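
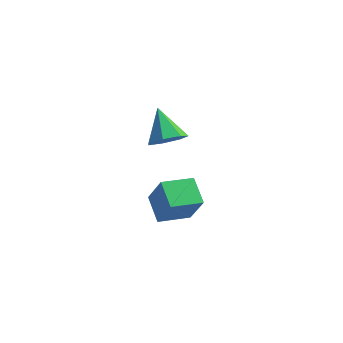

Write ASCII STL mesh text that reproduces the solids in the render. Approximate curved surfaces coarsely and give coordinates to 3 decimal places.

solid 
facet normal 0.425 -0.636 -0.644
outer loop
vertex 2.75 1.774 1.115
vertex 1.999 2.018 0.379
vertex 2.957 2.489 0.546
endloop
endfacet
facet normal 0.607 0.380 0.698
outer loop
vertex 2.75 1.774 1.115
vertex 2.957 2.489 0.546
vertex 1.141 3.302 1.681
endloop
endfacet
facet normal 0.425 -0.635 -0.645
outer loop
vertex 2.957 2.489 0.546
vertex 1.999 2.018 0.379
vertex 2.442 2.85 -0.149
endloop
endfacet
facet normal 0.464 0.879 0.113
outer loop
vertex 2.957 2.489 0.546
vertex 2.442 2.85 -0.149
vertex 1.141 3.302 1.681
endloop
endfacet
facet normal 0.425 -0.635 -0.645
outer loop
vertex 2.442 2.85 -0.149
vertex 1.999 2.018 0.379
vertex 1.594 2.585 -0.447
endloop
endfacet
facet normal -0.167 0.923 -0.347
outer loop
vertex 2.442 2.85 -0.149
vertex 1.594 2.585 -0.447
vertex 1.141 3.302 1.681
endloop
endfacet
facet normal 0.425 -0.635 -0.645
outer loop
vertex 1.594 2.585 -0.447
vertex 1.999 2.018 0.379
vertex 1.051 1.893 -0.123
endloop
endfacet
facet normal -0.811 0.480 -0.334
outer loop
vertex 1.594 2.585 -0.447
vertex 1.051 1.893 -0.123
vertex 1.141 3.302 1.681
endloop
endfacet
facet normal 0.425 -0.636 -0.644
outer loop
vertex 1.051 1.893 -0.123
vertex 1.999 2.018 0.379
vertex 1.222 1.296 0.579
endloop
endfacet
facet normal -0.983 -0.117 0.140
outer loop
vertex 1.051 1.893 -0.123
vertex 1.222 1.296 0.579
vertex 1.141 3.302 1.681
endloop
endfacet
facet normal 0.424 -0.635 -0.645
outer loop
vertex 1.222 1.296 0.579
vertex 1.999 2.018 0.379
vertex 1.978 1.242 1.129
endloop
endfacet
facet normal -0.554 -0.418 0.720
outer loop
vertex 1.222 1.296 0.579
vertex 1.978 1.242 1.129
vertex 1.141 3.302 1.681
endloop
endfacet
facet normal 0.426 -0.635 -0.645
outer loop
vertex 1.978 1.242 1.129
vertex 1.999 2.018 0.379
vertex 2.75 1.774 1.115
endloop
endfacet
facet normal 0.153 -0.197 0.968
outer loop
vertex 1.978 1.242 1.129
vertex 2.75 1.774 1.115
vertex 1.141 3.302 1.681
endloop
endfacet
facet normal -0.770 -0.610 0.185
outer loop
vertex 4.0 -4.791 1.844
vertex 3.222 -3.624 2.456
vertex 3.261 -4.38 0.12
endloop
endfacet
facet normal 0.509 -0.763 -0.400
outer loop
vertex 4.578 -3.336 -0.196
vertex 4.0 -4.791 1.844
vertex 3.261 -4.38 0.12
endloop
endfacet
facet normal -0.770 -0.610 0.185
outer loop
vertex 3.261 -4.38 0.12
vertex 3.222 -3.624 2.456
vertex 2.483 -3.213 0.732
endloop
endfacet
facet normal -0.385 0.214 -0.898
outer loop
vertex 2.483 -3.213 0.732
vertex 4.578 -3.336 -0.196
vertex 3.261 -4.38 0.12
endloop
endfacet
facet normal 0.385 -0.214 0.898
outer loop
vertex 4.0 -4.791 1.844
vertex 4.539 -2.58 2.14
vertex 3.222 -3.624 2.456
endloop
endfacet
facet normal 0.509 -0.763 -0.400
outer loop
vertex 5.317 -3.747 1.528
vertex 4.0 -4.791 1.844
vertex 4.578 -3.336 -0.196
endloop
endfacet
facet normal 0.385 -0.214 0.898
outer loop
vertex 5.317 -3.747 1.528
vertex 4.539 -2.58 2.14
vertex 4.0 -4.791 1.844
endloop
endfacet
facet normal -0.509 0.763 0.400
outer loop
vertex 3.222 -3.624 2.456
vertex 4.539 -2.58 2.14
vertex 2.483 -3.213 0.732
endloop
endfacet
facet normal -0.385 0.214 -0.898
outer loop
vertex 3.8 -2.169 0.416
vertex 4.578 -3.336 -0.196
vertex 2.483 -3.213 0.732
endloop
endfacet
facet normal -0.509 0.763 0.400
outer loop
vertex 2.483 -3.213 0.732
vertex 4.539 -2.58 2.14
vertex 3.8 -2.169 0.416
endloop
endfacet
facet normal 0.770 0.610 -0.185
outer loop
vertex 3.8 -2.169 0.416
vertex 5.317 -3.747 1.528
vertex 4.578 -3.336 -0.196
endloop
endfacet
facet normal 0.770 0.610 -0.185
outer loop
vertex 4.539 -2.58 2.14
vertex 5.317 -3.747 1.528
vertex 3.8 -2.169 0.416
endloop
endfacet

endsolid


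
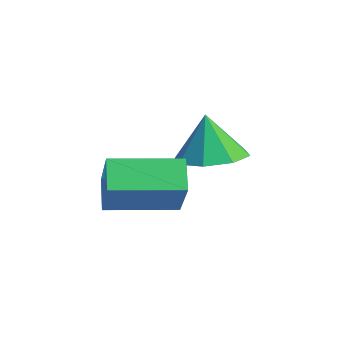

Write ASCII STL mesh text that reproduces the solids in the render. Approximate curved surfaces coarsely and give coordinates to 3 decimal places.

solid 
facet normal 0.123 0.086 -0.989
outer loop
vertex 0.52 1.536 -3.322
vertex -0.542 1.339 -3.471
vertex 0.062 2.233 -3.318
endloop
endfacet
facet normal 0.634 0.413 0.653
outer loop
vertex 0.52 1.536 -3.322
vertex 0.062 2.233 -3.318
vertex -0.738 1.201 -1.889
endloop
endfacet
facet normal 0.122 0.087 -0.989
outer loop
vertex 0.062 2.233 -3.318
vertex -0.542 1.339 -3.471
vertex -0.749 2.407 -3.403
endloop
endfacet
facet normal 0.102 0.778 0.619
outer loop
vertex 0.062 2.233 -3.318
vertex -0.749 2.407 -3.403
vertex -0.738 1.201 -1.889
endloop
endfacet
facet normal 0.122 0.087 -0.989
outer loop
vertex -0.749 2.407 -3.403
vertex -0.542 1.339 -3.471
vertex -1.439 1.956 -3.528
endloop
endfacet
facet normal -0.529 0.662 0.531
outer loop
vertex -0.749 2.407 -3.403
vertex -1.439 1.956 -3.528
vertex -0.738 1.201 -1.889
endloop
endfacet
facet normal 0.123 0.087 -0.989
outer loop
vertex -1.439 1.956 -3.528
vertex -0.542 1.339 -3.471
vertex -1.604 1.143 -3.62
endloop
endfacet
facet normal -0.888 0.131 0.440
outer loop
vertex -1.439 1.956 -3.528
vertex -1.604 1.143 -3.62
vertex -0.738 1.201 -1.889
endloop
endfacet
facet normal 0.123 0.086 -0.989
outer loop
vertex -1.604 1.143 -3.62
vertex -0.542 1.339 -3.471
vertex -1.146 0.445 -3.624
endloop
endfacet
facet normal -0.765 -0.504 0.400
outer loop
vertex -1.604 1.143 -3.62
vertex -1.146 0.445 -3.624
vertex -0.738 1.201 -1.889
endloop
endfacet
facet normal 0.122 0.087 -0.989
outer loop
vertex -1.146 0.445 -3.624
vertex -0.542 1.339 -3.471
vertex -0.335 0.271 -3.539
endloop
endfacet
facet normal -0.232 -0.871 0.434
outer loop
vertex -1.146 0.445 -3.624
vertex -0.335 0.271 -3.539
vertex -0.738 1.201 -1.889
endloop
endfacet
facet normal 0.122 0.087 -0.989
outer loop
vertex -0.335 0.271 -3.539
vertex -0.542 1.339 -3.471
vertex 0.355 0.723 -3.414
endloop
endfacet
facet normal 0.399 -0.754 0.522
outer loop
vertex -0.335 0.271 -3.539
vertex 0.355 0.723 -3.414
vertex -0.738 1.201 -1.889
endloop
endfacet
facet normal 0.123 0.087 -0.989
outer loop
vertex 0.355 0.723 -3.414
vertex -0.542 1.339 -3.471
vertex 0.52 1.536 -3.322
endloop
endfacet
facet normal 0.758 -0.223 0.613
outer loop
vertex 0.355 0.723 -3.414
vertex 0.52 1.536 -3.322
vertex -0.738 1.201 -1.889
endloop
endfacet
facet normal -0.661 0.195 0.724
outer loop
vertex 0.11 -1.969 -2.837
vertex 0.63 0.125 -2.926
vertex -1.304 -1.677 -4.206
endloop
endfacet
facet normal -0.240 -0.970 0.041
outer loop
vertex -0.53 -1.905 -5.054
vertex 0.11 -1.969 -2.837
vertex -1.304 -1.677 -4.206
endloop
endfacet
facet normal -0.661 0.195 0.724
outer loop
vertex -1.304 -1.677 -4.206
vertex 0.63 0.125 -2.926
vertex -0.784 0.418 -4.296
endloop
endfacet
facet normal -0.711 0.147 -0.688
outer loop
vertex -0.784 0.418 -4.296
vertex -0.53 -1.905 -5.054
vertex -1.304 -1.677 -4.206
endloop
endfacet
facet normal 0.711 -0.147 0.688
outer loop
vertex 0.11 -1.969 -2.837
vertex 1.404 -0.103 -3.774
vertex 0.63 0.125 -2.926
endloop
endfacet
facet normal -0.241 -0.970 0.042
outer loop
vertex 0.884 -2.198 -3.684
vertex 0.11 -1.969 -2.837
vertex -0.53 -1.905 -5.054
endloop
endfacet
facet normal 0.710 -0.147 0.689
outer loop
vertex 0.884 -2.198 -3.684
vertex 1.404 -0.103 -3.774
vertex 0.11 -1.969 -2.837
endloop
endfacet
facet normal 0.241 0.970 -0.041
outer loop
vertex 0.63 0.125 -2.926
vertex 1.404 -0.103 -3.774
vertex -0.784 0.418 -4.296
endloop
endfacet
facet normal -0.710 0.147 -0.689
outer loop
vertex -0.01 0.189 -5.143
vertex -0.53 -1.905 -5.054
vertex -0.784 0.418 -4.296
endloop
endfacet
facet normal 0.241 0.970 -0.042
outer loop
vertex -0.784 0.418 -4.296
vertex 1.404 -0.103 -3.774
vertex -0.01 0.189 -5.143
endloop
endfacet
facet normal 0.661 -0.195 -0.724
outer loop
vertex -0.01 0.189 -5.143
vertex 0.884 -2.198 -3.684
vertex -0.53 -1.905 -5.054
endloop
endfacet
facet normal 0.661 -0.195 -0.724
outer loop
vertex 1.404 -0.103 -3.774
vertex 0.884 -2.198 -3.684
vertex -0.01 0.189 -5.143
endloop
endfacet

endsolid


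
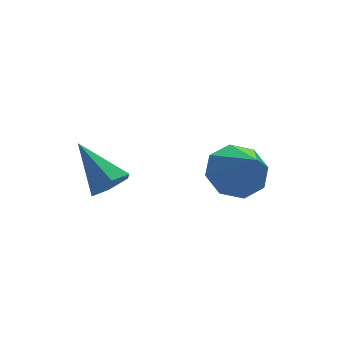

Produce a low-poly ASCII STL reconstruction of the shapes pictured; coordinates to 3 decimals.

solid 
facet normal 0.180 -0.793 -0.582
outer loop
vertex -1.955 2.71 0.36
vertex -2.589 2.509 0.438
vertex -2.427 2.917 -0.068
endloop
endfacet
facet normal 0.591 0.753 -0.288
outer loop
vertex -1.955 2.71 0.36
vertex -2.427 2.917 -0.068
vertex -2.891 3.851 1.422
endloop
endfacet
facet normal 0.177 -0.793 -0.583
outer loop
vertex -2.427 2.917 -0.068
vertex -2.589 2.509 0.438
vertex -3.062 2.717 0.011
endloop
endfacet
facet normal -0.310 0.759 -0.572
outer loop
vertex -2.427 2.917 -0.068
vertex -3.062 2.717 0.011
vertex -2.891 3.851 1.422
endloop
endfacet
facet normal 0.177 -0.793 -0.583
outer loop
vertex -3.062 2.717 0.011
vertex -2.589 2.509 0.438
vertex -3.224 2.309 0.517
endloop
endfacet
facet normal -0.960 0.263 -0.095
outer loop
vertex -3.062 2.717 0.011
vertex -3.224 2.309 0.517
vertex -2.891 3.851 1.422
endloop
endfacet
facet normal 0.178 -0.794 -0.581
outer loop
vertex -3.224 2.309 0.517
vertex -2.589 2.509 0.438
vertex -2.751 2.102 0.945
endloop
endfacet
facet normal -0.707 -0.238 0.666
outer loop
vertex -3.224 2.309 0.517
vertex -2.751 2.102 0.945
vertex -2.891 3.851 1.422
endloop
endfacet
facet normal 0.178 -0.794 -0.581
outer loop
vertex -2.751 2.102 0.945
vertex -2.589 2.509 0.438
vertex -2.117 2.302 0.866
endloop
endfacet
facet normal 0.195 -0.243 0.950
outer loop
vertex -2.751 2.102 0.945
vertex -2.117 2.302 0.866
vertex -2.891 3.851 1.422
endloop
endfacet
facet normal 0.180 -0.793 -0.582
outer loop
vertex -2.117 2.302 0.866
vertex -2.589 2.509 0.438
vertex -1.955 2.71 0.36
endloop
endfacet
facet normal 0.844 0.252 0.473
outer loop
vertex -2.117 2.302 0.866
vertex -1.955 2.71 0.36
vertex -2.891 3.851 1.422
endloop
endfacet
facet normal 0.055 0.687 -0.725
outer loop
vertex 0.724 -0.047 0.818
vertex 0.197 0.511 1.307
vertex 1.093 0.368 1.239
endloop
endfacet
facet normal 0.737 -0.676 0.021
outer loop
vertex 0.724 -0.047 0.818
vertex 1.093 0.368 1.239
vertex 0.103 -0.671 2.553
endloop
endfacet
facet normal 0.055 0.687 -0.725
outer loop
vertex 1.093 0.368 1.239
vertex 0.197 0.511 1.307
vertex 0.937 0.866 1.699
endloop
endfacet
facet normal 0.850 -0.188 0.492
outer loop
vertex 1.093 0.368 1.239
vertex 0.937 0.866 1.699
vertex 0.103 -0.671 2.553
endloop
endfacet
facet normal 0.055 0.687 -0.725
outer loop
vertex 0.937 0.866 1.699
vertex 0.197 0.511 1.307
vertex 0.347 1.157 1.93
endloop
endfacet
facet normal 0.452 0.233 0.861
outer loop
vertex 0.937 0.866 1.699
vertex 0.347 1.157 1.93
vertex 0.103 -0.671 2.553
endloop
endfacet
facet normal 0.054 0.687 -0.725
outer loop
vertex 0.347 1.157 1.93
vertex 0.197 0.511 1.307
vertex -0.331 1.068 1.795
endloop
endfacet
facet normal -0.226 0.341 0.912
outer loop
vertex 0.347 1.157 1.93
vertex -0.331 1.068 1.795
vertex 0.103 -0.671 2.553
endloop
endfacet
facet normal 0.054 0.686 -0.725
outer loop
vertex -0.331 1.068 1.795
vertex 0.197 0.511 1.307
vertex -0.699 0.653 1.375
endloop
endfacet
facet normal -0.785 0.073 0.616
outer loop
vertex -0.331 1.068 1.795
vertex -0.699 0.653 1.375
vertex 0.103 -0.671 2.553
endloop
endfacet
facet normal 0.054 0.687 -0.724
outer loop
vertex -0.699 0.653 1.375
vertex 0.197 0.511 1.307
vertex -0.543 0.155 0.914
endloop
endfacet
facet normal -0.898 -0.415 0.145
outer loop
vertex -0.699 0.653 1.375
vertex -0.543 0.155 0.914
vertex 0.103 -0.671 2.553
endloop
endfacet
facet normal 0.054 0.687 -0.724
outer loop
vertex -0.543 0.155 0.914
vertex 0.197 0.511 1.307
vertex 0.047 -0.135 0.683
endloop
endfacet
facet normal -0.499 -0.837 -0.225
outer loop
vertex -0.543 0.155 0.914
vertex 0.047 -0.135 0.683
vertex 0.103 -0.671 2.553
endloop
endfacet
facet normal 0.055 0.687 -0.725
outer loop
vertex 0.047 -0.135 0.683
vertex 0.197 0.511 1.307
vertex 0.724 -0.047 0.818
endloop
endfacet
facet normal 0.178 -0.945 -0.276
outer loop
vertex 0.047 -0.135 0.683
vertex 0.724 -0.047 0.818
vertex 0.103 -0.671 2.553
endloop
endfacet

endsolid


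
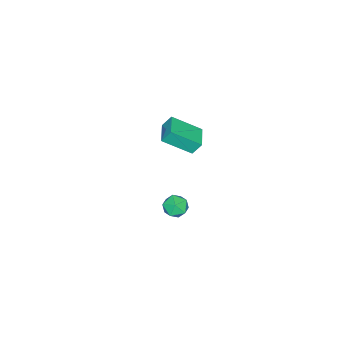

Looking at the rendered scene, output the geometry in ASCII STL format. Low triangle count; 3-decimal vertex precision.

solid 
facet normal -0.422 0.720 -0.551
outer loop
vertex -4.597 -1.099 0.144
vertex -3.382 -0.404 0.123
vertex -4.353 -1.55 -0.633
endloop
endfacet
facet normal -0.868 -0.496 0.016
outer loop
vertex -3.518 -2.976 0.457
vertex -4.597 -1.099 0.144
vertex -4.353 -1.55 -0.633
endloop
endfacet
facet normal -0.422 0.721 -0.550
outer loop
vertex -4.353 -1.55 -0.633
vertex -3.382 -0.404 0.123
vertex -3.138 -0.854 -0.654
endloop
endfacet
facet normal 0.263 -0.484 -0.835
outer loop
vertex -3.138 -0.854 -0.654
vertex -3.518 -2.976 0.457
vertex -4.353 -1.55 -0.633
endloop
endfacet
facet normal -0.263 0.484 0.835
outer loop
vertex -4.597 -1.099 0.144
vertex -2.547 -1.83 1.213
vertex -3.382 -0.404 0.123
endloop
endfacet
facet normal -0.868 -0.496 0.015
outer loop
vertex -3.762 -2.526 1.234
vertex -4.597 -1.099 0.144
vertex -3.518 -2.976 0.457
endloop
endfacet
facet normal -0.263 0.484 0.835
outer loop
vertex -3.762 -2.526 1.234
vertex -2.547 -1.83 1.213
vertex -4.597 -1.099 0.144
endloop
endfacet
facet normal 0.868 0.497 -0.015
outer loop
vertex -3.382 -0.404 0.123
vertex -2.547 -1.83 1.213
vertex -3.138 -0.854 -0.654
endloop
endfacet
facet normal 0.262 -0.484 -0.835
outer loop
vertex -2.303 -2.281 0.436
vertex -3.518 -2.976 0.457
vertex -3.138 -0.854 -0.654
endloop
endfacet
facet normal 0.868 0.496 -0.015
outer loop
vertex -3.138 -0.854 -0.654
vertex -2.547 -1.83 1.213
vertex -2.303 -2.281 0.436
endloop
endfacet
facet normal 0.422 -0.721 0.550
outer loop
vertex -2.303 -2.281 0.436
vertex -3.762 -2.526 1.234
vertex -3.518 -2.976 0.457
endloop
endfacet
facet normal 0.422 -0.720 0.551
outer loop
vertex -2.547 -1.83 1.213
vertex -3.762 -2.526 1.234
vertex -2.303 -2.281 0.436
endloop
endfacet
facet normal -0.325 0.940 0.103
outer loop
vertex 2.922 2.501 1.731
vertex 3.06 2.467 2.475
vertex 3.6 2.706 2.0
endloop
endfacet
facet normal -0.038 0.838 -0.544
outer loop
vertex 2.922 2.501 1.731
vertex 3.6 2.706 2.0
vertex 3.553 2.293 1.367
endloop
endfacet
facet normal -0.396 0.312 -0.864
outer loop
vertex 2.922 2.501 1.731
vertex 3.553 2.293 1.367
vertex 2.984 1.801 1.45
endloop
endfacet
facet normal -0.906 0.087 -0.415
outer loop
vertex 2.922 2.501 1.731
vertex 2.984 1.801 1.45
vertex 2.68 1.908 2.135
endloop
endfacet
facet normal -0.861 0.475 0.181
outer loop
vertex 2.922 2.501 1.731
vertex 2.68 1.908 2.135
vertex 3.06 2.467 2.475
endloop
endfacet
facet normal 0.637 0.623 -0.454
outer loop
vertex 3.553 2.293 1.367
vertex 3.6 2.706 2.0
vertex 4.08 2.132 1.885
endloop
endfacet
facet normal 0.172 0.787 0.592
outer loop
vertex 3.6 2.706 2.0
vertex 3.06 2.467 2.475
vertex 3.776 2.239 2.57
endloop
endfacet
facet normal -0.695 0.036 0.718
outer loop
vertex 3.06 2.467 2.475
vertex 2.68 1.908 2.135
vertex 3.207 1.747 2.653
endloop
endfacet
facet normal -0.767 -0.592 -0.248
outer loop
vertex 2.68 1.908 2.135
vertex 2.984 1.801 1.45
vertex 3.16 1.334 2.02
endloop
endfacet
facet normal 0.056 -0.229 -0.972
outer loop
vertex 2.984 1.801 1.45
vertex 3.553 2.293 1.367
vertex 3.7 1.573 1.545
endloop
endfacet
facet normal 0.906 -0.087 0.415
outer loop
vertex 3.838 1.539 2.289
vertex 4.08 2.132 1.885
vertex 3.776 2.239 2.57
endloop
endfacet
facet normal 0.396 -0.312 0.864
outer loop
vertex 3.838 1.539 2.289
vertex 3.776 2.239 2.57
vertex 3.207 1.747 2.653
endloop
endfacet
facet normal 0.038 -0.838 0.544
outer loop
vertex 3.838 1.539 2.289
vertex 3.207 1.747 2.653
vertex 3.16 1.334 2.02
endloop
endfacet
facet normal 0.325 -0.940 -0.103
outer loop
vertex 3.838 1.539 2.289
vertex 3.16 1.334 2.02
vertex 3.7 1.573 1.545
endloop
endfacet
facet normal 0.861 -0.475 -0.181
outer loop
vertex 3.838 1.539 2.289
vertex 3.7 1.573 1.545
vertex 4.08 2.132 1.885
endloop
endfacet
facet normal 0.767 0.592 0.248
outer loop
vertex 3.776 2.239 2.57
vertex 4.08 2.132 1.885
vertex 3.6 2.706 2.0
endloop
endfacet
facet normal -0.056 0.229 0.972
outer loop
vertex 3.207 1.747 2.653
vertex 3.776 2.239 2.57
vertex 3.06 2.467 2.475
endloop
endfacet
facet normal -0.637 -0.623 0.454
outer loop
vertex 3.16 1.334 2.02
vertex 3.207 1.747 2.653
vertex 2.68 1.908 2.135
endloop
endfacet
facet normal -0.172 -0.787 -0.592
outer loop
vertex 3.7 1.573 1.545
vertex 3.16 1.334 2.02
vertex 2.984 1.801 1.45
endloop
endfacet
facet normal 0.695 -0.036 -0.718
outer loop
vertex 4.08 2.132 1.885
vertex 3.7 1.573 1.545
vertex 3.553 2.293 1.367
endloop
endfacet

endsolid


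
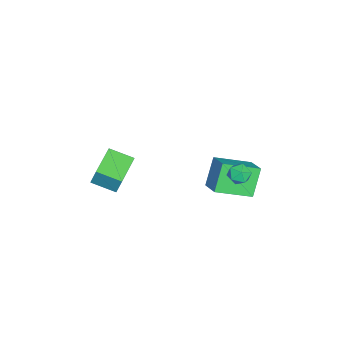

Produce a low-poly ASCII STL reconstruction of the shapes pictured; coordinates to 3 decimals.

solid 
facet normal -0.991 0.060 0.118
outer loop
vertex 1.78 -4.332 -2.426
vertex 1.808 -3.002 -2.862
vertex 1.628 -4.687 -3.519
endloop
endfacet
facet normal -0.020 -0.950 0.311
outer loop
vertex 3.472 -4.798 -3.738
vertex 1.78 -4.332 -2.426
vertex 1.628 -4.687 -3.519
endloop
endfacet
facet normal -0.991 0.060 0.117
outer loop
vertex 1.628 -4.687 -3.519
vertex 1.808 -3.002 -2.862
vertex 1.657 -3.357 -3.955
endloop
endfacet
facet normal -0.130 -0.306 -0.943
outer loop
vertex 1.657 -3.357 -3.955
vertex 3.472 -4.798 -3.738
vertex 1.628 -4.687 -3.519
endloop
endfacet
facet normal 0.130 0.306 0.943
outer loop
vertex 1.78 -4.332 -2.426
vertex 3.652 -3.113 -3.081
vertex 1.808 -3.002 -2.862
endloop
endfacet
facet normal -0.020 -0.950 0.311
outer loop
vertex 3.623 -4.443 -2.645
vertex 1.78 -4.332 -2.426
vertex 3.472 -4.798 -3.738
endloop
endfacet
facet normal 0.130 0.306 0.943
outer loop
vertex 3.623 -4.443 -2.645
vertex 3.652 -3.113 -3.081
vertex 1.78 -4.332 -2.426
endloop
endfacet
facet normal 0.020 0.950 -0.311
outer loop
vertex 1.808 -3.002 -2.862
vertex 3.652 -3.113 -3.081
vertex 1.657 -3.357 -3.955
endloop
endfacet
facet normal -0.130 -0.306 -0.943
outer loop
vertex 3.5 -3.468 -4.174
vertex 3.472 -4.798 -3.738
vertex 1.657 -3.357 -3.955
endloop
endfacet
facet normal 0.020 0.950 -0.311
outer loop
vertex 1.657 -3.357 -3.955
vertex 3.652 -3.113 -3.081
vertex 3.5 -3.468 -4.174
endloop
endfacet
facet normal 0.991 -0.059 -0.118
outer loop
vertex 3.5 -3.468 -4.174
vertex 3.623 -4.443 -2.645
vertex 3.472 -4.798 -3.738
endloop
endfacet
facet normal 0.991 -0.060 -0.118
outer loop
vertex 3.652 -3.113 -3.081
vertex 3.623 -4.443 -2.645
vertex 3.5 -3.468 -4.174
endloop
endfacet
facet normal -0.737 -0.526 -0.424
outer loop
vertex 1.685 1.007 -1.913
vertex 0.869 2.74 -2.644
vertex 2.619 0.846 -3.336
endloop
endfacet
facet normal 0.398 -0.845 0.357
outer loop
vertex 3.591 1.54 -2.776
vertex 1.685 1.007 -1.913
vertex 2.619 0.846 -3.336
endloop
endfacet
facet normal -0.737 -0.526 -0.424
outer loop
vertex 2.619 0.846 -3.336
vertex 0.869 2.74 -2.644
vertex 1.803 2.578 -4.067
endloop
endfacet
facet normal 0.546 -0.094 -0.832
outer loop
vertex 1.803 2.578 -4.067
vertex 3.591 1.54 -2.776
vertex 2.619 0.846 -3.336
endloop
endfacet
facet normal -0.546 0.094 0.832
outer loop
vertex 1.685 1.007 -1.913
vertex 1.841 3.434 -2.084
vertex 0.869 2.74 -2.644
endloop
endfacet
facet normal 0.398 -0.845 0.357
outer loop
vertex 2.657 1.702 -1.353
vertex 1.685 1.007 -1.913
vertex 3.591 1.54 -2.776
endloop
endfacet
facet normal -0.546 0.094 0.832
outer loop
vertex 2.657 1.702 -1.353
vertex 1.841 3.434 -2.084
vertex 1.685 1.007 -1.913
endloop
endfacet
facet normal -0.398 0.845 -0.357
outer loop
vertex 0.869 2.74 -2.644
vertex 1.841 3.434 -2.084
vertex 1.803 2.578 -4.067
endloop
endfacet
facet normal 0.546 -0.094 -0.832
outer loop
vertex 2.775 3.273 -3.507
vertex 3.591 1.54 -2.776
vertex 1.803 2.578 -4.067
endloop
endfacet
facet normal -0.398 0.845 -0.357
outer loop
vertex 1.803 2.578 -4.067
vertex 1.841 3.434 -2.084
vertex 2.775 3.273 -3.507
endloop
endfacet
facet normal 0.737 0.526 0.424
outer loop
vertex 2.775 3.273 -3.507
vertex 2.657 1.702 -1.353
vertex 3.591 1.54 -2.776
endloop
endfacet
facet normal 0.737 0.526 0.424
outer loop
vertex 1.841 3.434 -2.084
vertex 2.657 1.702 -1.353
vertex 2.775 3.273 -3.507
endloop
endfacet
facet normal -0.026 0.599 0.800
outer loop
vertex 3.429 3.321 -0.947
vertex 3.189 2.823 -0.582
vertex 3.844 2.914 -0.629
endloop
endfacet
facet normal 0.500 0.789 0.358
outer loop
vertex 3.429 3.321 -0.947
vertex 3.844 2.914 -0.629
vertex 3.979 3.109 -1.248
endloop
endfacet
facet normal 0.210 0.938 -0.277
outer loop
vertex 3.429 3.321 -0.947
vertex 3.979 3.109 -1.248
vertex 3.408 3.138 -1.583
endloop
endfacet
facet normal -0.495 0.839 -0.225
outer loop
vertex 3.429 3.321 -0.947
vertex 3.408 3.138 -1.583
vertex 2.92 2.961 -1.171
endloop
endfacet
facet normal -0.640 0.631 0.440
outer loop
vertex 3.429 3.321 -0.947
vertex 2.92 2.961 -1.171
vertex 3.189 2.823 -0.582
endloop
endfacet
facet normal 0.934 0.228 0.275
outer loop
vertex 3.979 3.109 -1.248
vertex 3.844 2.914 -0.629
vertex 4.08 2.479 -1.069
endloop
endfacet
facet normal 0.082 -0.079 0.993
outer loop
vertex 3.844 2.914 -0.629
vertex 3.189 2.823 -0.582
vertex 3.592 2.302 -0.657
endloop
endfacet
facet normal -0.912 -0.030 0.409
outer loop
vertex 3.189 2.823 -0.582
vertex 2.92 2.961 -1.171
vertex 3.021 2.331 -0.992
endloop
endfacet
facet normal -0.676 0.309 -0.668
outer loop
vertex 2.92 2.961 -1.171
vertex 3.408 3.138 -1.583
vertex 3.156 2.526 -1.611
endloop
endfacet
facet normal 0.465 0.468 -0.752
outer loop
vertex 3.408 3.138 -1.583
vertex 3.979 3.109 -1.248
vertex 3.811 2.617 -1.658
endloop
endfacet
facet normal 0.495 -0.839 0.225
outer loop
vertex 3.571 2.119 -1.293
vertex 4.08 2.479 -1.069
vertex 3.592 2.302 -0.657
endloop
endfacet
facet normal -0.210 -0.938 0.277
outer loop
vertex 3.571 2.119 -1.293
vertex 3.592 2.302 -0.657
vertex 3.021 2.331 -0.992
endloop
endfacet
facet normal -0.500 -0.789 -0.358
outer loop
vertex 3.571 2.119 -1.293
vertex 3.021 2.331 -0.992
vertex 3.156 2.526 -1.611
endloop
endfacet
facet normal 0.026 -0.599 -0.800
outer loop
vertex 3.571 2.119 -1.293
vertex 3.156 2.526 -1.611
vertex 3.811 2.617 -1.658
endloop
endfacet
facet normal 0.640 -0.631 -0.440
outer loop
vertex 3.571 2.119 -1.293
vertex 3.811 2.617 -1.658
vertex 4.08 2.479 -1.069
endloop
endfacet
facet normal 0.676 -0.309 0.668
outer loop
vertex 3.592 2.302 -0.657
vertex 4.08 2.479 -1.069
vertex 3.844 2.914 -0.629
endloop
endfacet
facet normal -0.465 -0.468 0.752
outer loop
vertex 3.021 2.331 -0.992
vertex 3.592 2.302 -0.657
vertex 3.189 2.823 -0.582
endloop
endfacet
facet normal -0.934 -0.228 -0.275
outer loop
vertex 3.156 2.526 -1.611
vertex 3.021 2.331 -0.992
vertex 2.92 2.961 -1.171
endloop
endfacet
facet normal -0.082 0.079 -0.993
outer loop
vertex 3.811 2.617 -1.658
vertex 3.156 2.526 -1.611
vertex 3.408 3.138 -1.583
endloop
endfacet
facet normal 0.912 0.030 -0.409
outer loop
vertex 4.08 2.479 -1.069
vertex 3.811 2.617 -1.658
vertex 3.979 3.109 -1.248
endloop
endfacet

endsolid


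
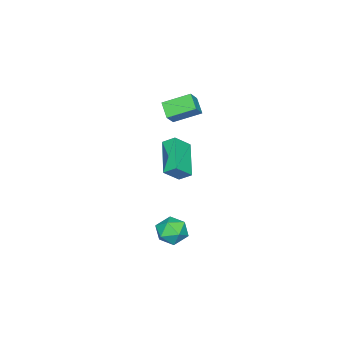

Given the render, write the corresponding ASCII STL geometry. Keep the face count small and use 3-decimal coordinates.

solid 
facet normal -0.546 -0.618 0.566
outer loop
vertex 0.821 -1.025 4.12
vertex 0.071 0.247 4.787
vertex 0.13 -1.062 3.413
endloop
endfacet
facet normal 0.463 -0.785 -0.411
outer loop
vertex 0.709 -0.407 2.813
vertex 0.821 -1.025 4.12
vertex 0.13 -1.062 3.413
endloop
endfacet
facet normal -0.546 -0.618 0.565
outer loop
vertex 0.13 -1.062 3.413
vertex 0.071 0.247 4.787
vertex -0.62 0.21 4.079
endloop
endfacet
facet normal -0.698 -0.037 -0.715
outer loop
vertex -0.62 0.21 4.079
vertex 0.709 -0.407 2.813
vertex 0.13 -1.062 3.413
endloop
endfacet
facet normal 0.699 0.037 0.715
outer loop
vertex 0.821 -1.025 4.12
vertex 0.65 0.902 4.187
vertex 0.071 0.247 4.787
endloop
endfacet
facet normal 0.463 -0.785 -0.411
outer loop
vertex 1.4 -0.37 3.521
vertex 0.821 -1.025 4.12
vertex 0.709 -0.407 2.813
endloop
endfacet
facet normal 0.698 0.037 0.715
outer loop
vertex 1.4 -0.37 3.521
vertex 0.65 0.902 4.187
vertex 0.821 -1.025 4.12
endloop
endfacet
facet normal -0.463 0.785 0.411
outer loop
vertex 0.071 0.247 4.787
vertex 0.65 0.902 4.187
vertex -0.62 0.21 4.079
endloop
endfacet
facet normal -0.698 -0.037 -0.715
outer loop
vertex -0.041 0.865 3.48
vertex 0.709 -0.407 2.813
vertex -0.62 0.21 4.079
endloop
endfacet
facet normal -0.463 0.785 0.411
outer loop
vertex -0.62 0.21 4.079
vertex 0.65 0.902 4.187
vertex -0.041 0.865 3.48
endloop
endfacet
facet normal 0.546 0.618 -0.565
outer loop
vertex -0.041 0.865 3.48
vertex 1.4 -0.37 3.521
vertex 0.709 -0.407 2.813
endloop
endfacet
facet normal 0.546 0.618 -0.566
outer loop
vertex 0.65 0.902 4.187
vertex 1.4 -0.37 3.521
vertex -0.041 0.865 3.48
endloop
endfacet
facet normal -0.652 0.356 -0.669
outer loop
vertex 0.669 0.596 1.428
vertex 2.28 1.636 0.412
vertex 0.798 -0.078 0.944
endloop
endfacet
facet normal -0.743 -0.479 0.468
outer loop
vertex 1.6 -0.516 1.768
vertex 0.669 0.596 1.428
vertex 0.798 -0.078 0.944
endloop
endfacet
facet normal -0.651 0.355 -0.670
outer loop
vertex 0.798 -0.078 0.944
vertex 2.28 1.636 0.412
vertex 2.41 0.961 -0.072
endloop
endfacet
facet normal 0.154 -0.803 -0.576
outer loop
vertex 2.41 0.961 -0.072
vertex 1.6 -0.516 1.768
vertex 0.798 -0.078 0.944
endloop
endfacet
facet normal -0.154 0.802 0.577
outer loop
vertex 0.669 0.596 1.428
vertex 3.082 1.198 1.236
vertex 2.28 1.636 0.412
endloop
endfacet
facet normal -0.743 -0.479 0.468
outer loop
vertex 1.47 0.159 2.252
vertex 0.669 0.596 1.428
vertex 1.6 -0.516 1.768
endloop
endfacet
facet normal -0.154 0.803 0.576
outer loop
vertex 1.47 0.159 2.252
vertex 3.082 1.198 1.236
vertex 0.669 0.596 1.428
endloop
endfacet
facet normal 0.743 0.479 -0.468
outer loop
vertex 2.28 1.636 0.412
vertex 3.082 1.198 1.236
vertex 2.41 0.961 -0.072
endloop
endfacet
facet normal 0.155 -0.803 -0.576
outer loop
vertex 3.211 0.524 0.752
vertex 1.6 -0.516 1.768
vertex 2.41 0.961 -0.072
endloop
endfacet
facet normal 0.743 0.478 -0.468
outer loop
vertex 2.41 0.961 -0.072
vertex 3.082 1.198 1.236
vertex 3.211 0.524 0.752
endloop
endfacet
facet normal 0.652 -0.355 0.670
outer loop
vertex 3.211 0.524 0.752
vertex 1.47 0.159 2.252
vertex 1.6 -0.516 1.768
endloop
endfacet
facet normal 0.652 -0.356 0.670
outer loop
vertex 3.082 1.198 1.236
vertex 1.47 0.159 2.252
vertex 3.211 0.524 0.752
endloop
endfacet
facet normal -0.251 0.029 0.968
outer loop
vertex 3.554 1.978 -2.232
vertex 3.432 1.051 -2.236
vertex 4.271 1.412 -2.029
endloop
endfacet
facet normal 0.207 0.552 0.808
outer loop
vertex 3.554 1.978 -2.232
vertex 4.271 1.412 -2.029
vertex 4.406 2.16 -2.575
endloop
endfacet
facet normal -0.085 0.952 0.294
outer loop
vertex 3.554 1.978 -2.232
vertex 4.406 2.16 -2.575
vertex 3.651 2.261 -3.119
endloop
endfacet
facet normal -0.723 0.677 0.137
outer loop
vertex 3.554 1.978 -2.232
vertex 3.651 2.261 -3.119
vertex 3.05 1.576 -2.909
endloop
endfacet
facet normal -0.827 0.106 0.552
outer loop
vertex 3.554 1.978 -2.232
vertex 3.05 1.576 -2.909
vertex 3.432 1.051 -2.236
endloop
endfacet
facet normal 0.800 0.252 0.544
outer loop
vertex 4.406 2.16 -2.575
vertex 4.271 1.412 -2.029
vertex 4.81 1.344 -2.791
endloop
endfacet
facet normal 0.057 -0.593 0.803
outer loop
vertex 4.271 1.412 -2.029
vertex 3.432 1.051 -2.236
vertex 4.209 0.659 -2.581
endloop
endfacet
facet normal -0.874 -0.468 0.131
outer loop
vertex 3.432 1.051 -2.236
vertex 3.05 1.576 -2.909
vertex 3.454 0.76 -3.125
endloop
endfacet
facet normal -0.707 0.455 -0.541
outer loop
vertex 3.05 1.576 -2.909
vertex 3.651 2.261 -3.119
vertex 3.589 1.508 -3.671
endloop
endfacet
facet normal 0.327 0.900 -0.287
outer loop
vertex 3.651 2.261 -3.119
vertex 4.406 2.16 -2.575
vertex 4.428 1.869 -3.464
endloop
endfacet
facet normal 0.723 -0.677 -0.137
outer loop
vertex 4.306 0.942 -3.468
vertex 4.81 1.344 -2.791
vertex 4.209 0.659 -2.581
endloop
endfacet
facet normal 0.085 -0.952 -0.294
outer loop
vertex 4.306 0.942 -3.468
vertex 4.209 0.659 -2.581
vertex 3.454 0.76 -3.125
endloop
endfacet
facet normal -0.207 -0.552 -0.808
outer loop
vertex 4.306 0.942 -3.468
vertex 3.454 0.76 -3.125
vertex 3.589 1.508 -3.671
endloop
endfacet
facet normal 0.251 -0.029 -0.968
outer loop
vertex 4.306 0.942 -3.468
vertex 3.589 1.508 -3.671
vertex 4.428 1.869 -3.464
endloop
endfacet
facet normal 0.827 -0.106 -0.552
outer loop
vertex 4.306 0.942 -3.468
vertex 4.428 1.869 -3.464
vertex 4.81 1.344 -2.791
endloop
endfacet
facet normal 0.707 -0.455 0.541
outer loop
vertex 4.209 0.659 -2.581
vertex 4.81 1.344 -2.791
vertex 4.271 1.412 -2.029
endloop
endfacet
facet normal -0.327 -0.900 0.287
outer loop
vertex 3.454 0.76 -3.125
vertex 4.209 0.659 -2.581
vertex 3.432 1.051 -2.236
endloop
endfacet
facet normal -0.800 -0.252 -0.544
outer loop
vertex 3.589 1.508 -3.671
vertex 3.454 0.76 -3.125
vertex 3.05 1.576 -2.909
endloop
endfacet
facet normal -0.057 0.593 -0.803
outer loop
vertex 4.428 1.869 -3.464
vertex 3.589 1.508 -3.671
vertex 3.651 2.261 -3.119
endloop
endfacet
facet normal 0.874 0.468 -0.131
outer loop
vertex 4.81 1.344 -2.791
vertex 4.428 1.869 -3.464
vertex 4.406 2.16 -2.575
endloop
endfacet

endsolid


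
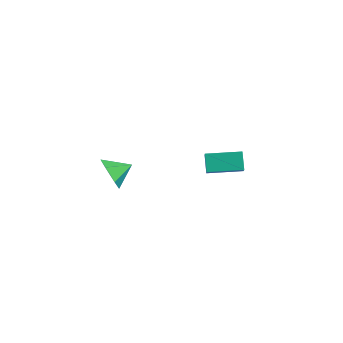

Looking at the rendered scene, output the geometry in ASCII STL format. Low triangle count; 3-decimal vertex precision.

solid 
facet normal -0.336 -0.867 -0.369
outer loop
vertex 2.418 -3.64 1.617
vertex 1.717 -3.716 2.435
vertex 1.429 -3.216 1.522
endloop
endfacet
facet normal 0.374 0.751 -0.545
outer loop
vertex 2.418 -3.64 1.617
vertex 1.429 -3.216 1.522
vertex 2.163 -2.564 2.925
endloop
endfacet
facet normal -0.335 -0.867 -0.369
outer loop
vertex 1.429 -3.216 1.522
vertex 1.717 -3.716 2.435
vertex 0.728 -3.293 2.339
endloop
endfacet
facet normal -0.365 0.902 -0.228
outer loop
vertex 1.429 -3.216 1.522
vertex 0.728 -3.293 2.339
vertex 2.163 -2.564 2.925
endloop
endfacet
facet normal -0.335 -0.867 -0.368
outer loop
vertex 0.728 -3.293 2.339
vertex 1.717 -3.716 2.435
vertex 1.015 -3.792 3.253
endloop
endfacet
facet normal -0.546 0.651 0.527
outer loop
vertex 0.728 -3.293 2.339
vertex 1.015 -3.792 3.253
vertex 2.163 -2.564 2.925
endloop
endfacet
facet normal -0.336 -0.867 -0.369
outer loop
vertex 1.015 -3.792 3.253
vertex 1.717 -3.716 2.435
vertex 2.004 -4.216 3.348
endloop
endfacet
facet normal 0.013 0.247 0.969
outer loop
vertex 1.015 -3.792 3.253
vertex 2.004 -4.216 3.348
vertex 2.163 -2.564 2.925
endloop
endfacet
facet normal -0.336 -0.867 -0.369
outer loop
vertex 2.004 -4.216 3.348
vertex 1.717 -3.716 2.435
vertex 2.705 -4.14 2.53
endloop
endfacet
facet normal 0.752 0.095 0.653
outer loop
vertex 2.004 -4.216 3.348
vertex 2.705 -4.14 2.53
vertex 2.163 -2.564 2.925
endloop
endfacet
facet normal -0.336 -0.867 -0.369
outer loop
vertex 2.705 -4.14 2.53
vertex 1.717 -3.716 2.435
vertex 2.418 -3.64 1.617
endloop
endfacet
facet normal 0.932 0.347 -0.103
outer loop
vertex 2.705 -4.14 2.53
vertex 2.418 -3.64 1.617
vertex 2.163 -2.564 2.925
endloop
endfacet
facet normal -0.594 -0.803 -0.058
outer loop
vertex 1.935 2.716 1.37
vertex 1.247 3.278 0.64
vertex 2.613 2.285 0.399
endloop
endfacet
facet normal 0.599 -0.488 0.635
outer loop
vertex 3.853 3.962 0.52
vertex 1.935 2.716 1.37
vertex 2.613 2.285 0.399
endloop
endfacet
facet normal -0.594 -0.803 -0.058
outer loop
vertex 2.613 2.285 0.399
vertex 1.247 3.278 0.64
vertex 1.924 2.847 -0.331
endloop
endfacet
facet normal 0.538 -0.342 -0.771
outer loop
vertex 1.924 2.847 -0.331
vertex 3.853 3.962 0.52
vertex 2.613 2.285 0.399
endloop
endfacet
facet normal -0.538 0.342 0.770
outer loop
vertex 1.935 2.716 1.37
vertex 2.487 4.955 0.761
vertex 1.247 3.278 0.64
endloop
endfacet
facet normal 0.599 -0.489 0.634
outer loop
vertex 3.176 4.393 1.491
vertex 1.935 2.716 1.37
vertex 3.853 3.962 0.52
endloop
endfacet
facet normal -0.538 0.342 0.771
outer loop
vertex 3.176 4.393 1.491
vertex 2.487 4.955 0.761
vertex 1.935 2.716 1.37
endloop
endfacet
facet normal -0.599 0.489 -0.634
outer loop
vertex 1.247 3.278 0.64
vertex 2.487 4.955 0.761
vertex 1.924 2.847 -0.331
endloop
endfacet
facet normal 0.538 -0.342 -0.770
outer loop
vertex 3.165 4.524 -0.21
vertex 3.853 3.962 0.52
vertex 1.924 2.847 -0.331
endloop
endfacet
facet normal -0.598 0.489 -0.635
outer loop
vertex 1.924 2.847 -0.331
vertex 2.487 4.955 0.761
vertex 3.165 4.524 -0.21
endloop
endfacet
facet normal 0.594 0.802 0.058
outer loop
vertex 3.165 4.524 -0.21
vertex 3.176 4.393 1.491
vertex 3.853 3.962 0.52
endloop
endfacet
facet normal 0.593 0.803 0.058
outer loop
vertex 2.487 4.955 0.761
vertex 3.176 4.393 1.491
vertex 3.165 4.524 -0.21
endloop
endfacet

endsolid


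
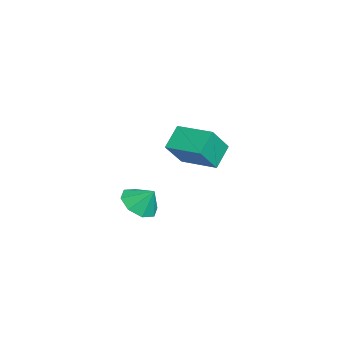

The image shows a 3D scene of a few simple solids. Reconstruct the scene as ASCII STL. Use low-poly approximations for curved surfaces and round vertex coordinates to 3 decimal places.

solid 
facet normal -0.297 -0.566 -0.769
outer loop
vertex 3.014 -2.325 -2.608
vertex 2.57 -2.992 -1.945
vertex 2.256 -2.14 -2.451
endloop
endfacet
facet normal 0.238 0.971 0.002
outer loop
vertex 3.014 -2.325 -2.608
vertex 2.256 -2.14 -2.451
vertex 2.93 -2.308 -1.015
endloop
endfacet
facet normal -0.298 -0.566 -0.769
outer loop
vertex 2.256 -2.14 -2.451
vertex 2.57 -2.992 -1.945
vertex 1.682 -2.453 -1.998
endloop
endfacet
facet normal -0.304 0.919 0.250
outer loop
vertex 2.256 -2.14 -2.451
vertex 1.682 -2.453 -1.998
vertex 2.93 -2.308 -1.015
endloop
endfacet
facet normal -0.297 -0.566 -0.769
outer loop
vertex 1.682 -2.453 -1.998
vertex 2.57 -2.992 -1.945
vertex 1.628 -3.083 -1.514
endloop
endfacet
facet normal -0.561 0.534 0.633
outer loop
vertex 1.682 -2.453 -1.998
vertex 1.628 -3.083 -1.514
vertex 2.93 -2.308 -1.015
endloop
endfacet
facet normal -0.297 -0.566 -0.769
outer loop
vertex 1.628 -3.083 -1.514
vertex 2.57 -2.992 -1.945
vertex 2.125 -3.659 -1.282
endloop
endfacet
facet normal -0.380 0.044 0.924
outer loop
vertex 1.628 -3.083 -1.514
vertex 2.125 -3.659 -1.282
vertex 2.93 -2.308 -1.015
endloop
endfacet
facet normal -0.298 -0.566 -0.769
outer loop
vertex 2.125 -3.659 -1.282
vertex 2.57 -2.992 -1.945
vertex 2.883 -3.845 -1.439
endloop
endfacet
facet normal 0.132 -0.267 0.955
outer loop
vertex 2.125 -3.659 -1.282
vertex 2.883 -3.845 -1.439
vertex 2.93 -2.308 -1.015
endloop
endfacet
facet normal -0.297 -0.565 -0.769
outer loop
vertex 2.883 -3.845 -1.439
vertex 2.57 -2.992 -1.945
vertex 3.458 -3.531 -1.892
endloop
endfacet
facet normal 0.674 -0.215 0.706
outer loop
vertex 2.883 -3.845 -1.439
vertex 3.458 -3.531 -1.892
vertex 2.93 -2.308 -1.015
endloop
endfacet
facet normal -0.298 -0.566 -0.769
outer loop
vertex 3.458 -3.531 -1.892
vertex 2.57 -2.992 -1.945
vertex 3.512 -2.902 -2.376
endloop
endfacet
facet normal 0.931 0.169 0.324
outer loop
vertex 3.458 -3.531 -1.892
vertex 3.512 -2.902 -2.376
vertex 2.93 -2.308 -1.015
endloop
endfacet
facet normal -0.298 -0.566 -0.769
outer loop
vertex 3.512 -2.902 -2.376
vertex 2.57 -2.992 -1.945
vertex 3.014 -2.325 -2.608
endloop
endfacet
facet normal 0.750 0.660 0.033
outer loop
vertex 3.512 -2.902 -2.376
vertex 3.014 -2.325 -2.608
vertex 2.93 -2.308 -1.015
endloop
endfacet
facet normal -0.621 -0.782 -0.058
outer loop
vertex -3.467 -0.813 0.232
vertex -4.426 0.056 -1.227
vertex -2.539 -1.475 -0.773
endloop
endfacet
facet normal 0.492 -0.446 0.748
outer loop
vertex -1.254 0.144 -0.653
vertex -3.467 -0.813 0.232
vertex -2.539 -1.475 -0.773
endloop
endfacet
facet normal -0.621 -0.782 -0.058
outer loop
vertex -2.539 -1.475 -0.773
vertex -4.426 0.056 -1.227
vertex -3.498 -0.606 -2.232
endloop
endfacet
facet normal 0.611 -0.436 -0.661
outer loop
vertex -3.498 -0.606 -2.232
vertex -1.254 0.144 -0.653
vertex -2.539 -1.475 -0.773
endloop
endfacet
facet normal -0.611 0.436 0.661
outer loop
vertex -3.467 -0.813 0.232
vertex -3.141 1.675 -1.107
vertex -4.426 0.056 -1.227
endloop
endfacet
facet normal 0.492 -0.446 0.748
outer loop
vertex -2.182 0.806 0.352
vertex -3.467 -0.813 0.232
vertex -1.254 0.144 -0.653
endloop
endfacet
facet normal -0.611 0.436 0.661
outer loop
vertex -2.182 0.806 0.352
vertex -3.141 1.675 -1.107
vertex -3.467 -0.813 0.232
endloop
endfacet
facet normal -0.492 0.446 -0.748
outer loop
vertex -4.426 0.056 -1.227
vertex -3.141 1.675 -1.107
vertex -3.498 -0.606 -2.232
endloop
endfacet
facet normal 0.611 -0.436 -0.661
outer loop
vertex -2.213 1.013 -2.112
vertex -1.254 0.144 -0.653
vertex -3.498 -0.606 -2.232
endloop
endfacet
facet normal -0.492 0.446 -0.748
outer loop
vertex -3.498 -0.606 -2.232
vertex -3.141 1.675 -1.107
vertex -2.213 1.013 -2.112
endloop
endfacet
facet normal 0.621 0.782 0.058
outer loop
vertex -2.213 1.013 -2.112
vertex -2.182 0.806 0.352
vertex -1.254 0.144 -0.653
endloop
endfacet
facet normal 0.621 0.782 0.058
outer loop
vertex -3.141 1.675 -1.107
vertex -2.182 0.806 0.352
vertex -2.213 1.013 -2.112
endloop
endfacet

endsolid


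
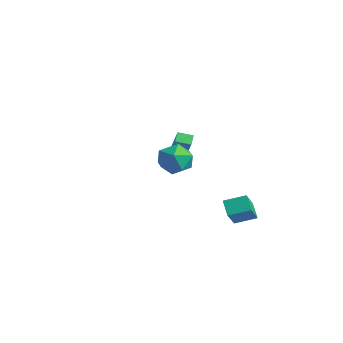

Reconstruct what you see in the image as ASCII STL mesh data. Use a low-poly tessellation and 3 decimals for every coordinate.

solid 
facet normal -0.602 -0.099 0.792
outer loop
vertex 2.92 -3.622 3.02
vertex 3.496 -4.652 3.329
vertex 3.888 -3.581 3.761
endloop
endfacet
facet normal -0.507 0.589 0.630
outer loop
vertex 2.92 -3.622 3.02
vertex 3.888 -3.581 3.761
vertex 3.76 -2.748 2.879
endloop
endfacet
facet normal -0.724 0.689 -0.044
outer loop
vertex 2.92 -3.622 3.02
vertex 3.76 -2.748 2.879
vertex 3.289 -3.305 1.901
endloop
endfacet
facet normal -0.953 0.062 -0.297
outer loop
vertex 2.92 -3.622 3.02
vertex 3.289 -3.305 1.901
vertex 3.126 -4.481 2.179
endloop
endfacet
facet normal -0.878 -0.425 0.219
outer loop
vertex 2.92 -3.622 3.02
vertex 3.126 -4.481 2.179
vertex 3.496 -4.652 3.329
endloop
endfacet
facet normal 0.193 0.727 0.659
outer loop
vertex 3.76 -2.748 2.879
vertex 3.888 -3.581 3.761
vertex 4.854 -3.239 3.101
endloop
endfacet
facet normal 0.038 -0.386 0.922
outer loop
vertex 3.888 -3.581 3.761
vertex 3.496 -4.652 3.329
vertex 4.691 -4.415 3.379
endloop
endfacet
facet normal -0.409 -0.913 -0.004
outer loop
vertex 3.496 -4.652 3.329
vertex 3.126 -4.481 2.179
vertex 4.22 -4.972 2.401
endloop
endfacet
facet normal -0.529 -0.125 -0.839
outer loop
vertex 3.126 -4.481 2.179
vertex 3.289 -3.305 1.901
vertex 4.092 -4.139 1.519
endloop
endfacet
facet normal -0.158 0.889 -0.430
outer loop
vertex 3.289 -3.305 1.901
vertex 3.76 -2.748 2.879
vertex 4.484 -3.068 1.951
endloop
endfacet
facet normal 0.953 -0.062 0.297
outer loop
vertex 5.06 -4.098 2.26
vertex 4.854 -3.239 3.101
vertex 4.691 -4.415 3.379
endloop
endfacet
facet normal 0.724 -0.689 0.044
outer loop
vertex 5.06 -4.098 2.26
vertex 4.691 -4.415 3.379
vertex 4.22 -4.972 2.401
endloop
endfacet
facet normal 0.507 -0.589 -0.630
outer loop
vertex 5.06 -4.098 2.26
vertex 4.22 -4.972 2.401
vertex 4.092 -4.139 1.519
endloop
endfacet
facet normal 0.602 0.099 -0.792
outer loop
vertex 5.06 -4.098 2.26
vertex 4.092 -4.139 1.519
vertex 4.484 -3.068 1.951
endloop
endfacet
facet normal 0.878 0.425 -0.219
outer loop
vertex 5.06 -4.098 2.26
vertex 4.484 -3.068 1.951
vertex 4.854 -3.239 3.101
endloop
endfacet
facet normal 0.529 0.125 0.839
outer loop
vertex 4.691 -4.415 3.379
vertex 4.854 -3.239 3.101
vertex 3.888 -3.581 3.761
endloop
endfacet
facet normal 0.158 -0.889 0.430
outer loop
vertex 4.22 -4.972 2.401
vertex 4.691 -4.415 3.379
vertex 3.496 -4.652 3.329
endloop
endfacet
facet normal -0.193 -0.727 -0.659
outer loop
vertex 4.092 -4.139 1.519
vertex 4.22 -4.972 2.401
vertex 3.126 -4.481 2.179
endloop
endfacet
facet normal -0.038 0.386 -0.922
outer loop
vertex 4.484 -3.068 1.951
vertex 4.092 -4.139 1.519
vertex 3.289 -3.305 1.901
endloop
endfacet
facet normal 0.409 0.913 0.004
outer loop
vertex 4.854 -3.239 3.101
vertex 4.484 -3.068 1.951
vertex 3.76 -2.748 2.879
endloop
endfacet
facet normal -0.450 0.550 -0.703
outer loop
vertex 2.069 1.297 -3.882
vertex 2.814 2.482 -3.431
vertex 2.959 1.033 -4.658
endloop
endfacet
facet normal -0.507 -0.806 -0.307
outer loop
vertex 3.886 -0.102 -3.209
vertex 2.069 1.297 -3.882
vertex 2.959 1.033 -4.658
endloop
endfacet
facet normal -0.449 0.551 -0.703
outer loop
vertex 2.959 1.033 -4.658
vertex 2.814 2.482 -3.431
vertex 3.704 2.217 -4.207
endloop
endfacet
facet normal 0.735 -0.218 -0.642
outer loop
vertex 3.704 2.217 -4.207
vertex 3.886 -0.102 -3.209
vertex 2.959 1.033 -4.658
endloop
endfacet
facet normal -0.735 0.218 0.641
outer loop
vertex 2.069 1.297 -3.882
vertex 3.741 1.347 -1.982
vertex 2.814 2.482 -3.431
endloop
endfacet
facet normal -0.507 -0.806 -0.306
outer loop
vertex 2.996 0.163 -2.433
vertex 2.069 1.297 -3.882
vertex 3.886 -0.102 -3.209
endloop
endfacet
facet normal -0.735 0.218 0.641
outer loop
vertex 2.996 0.163 -2.433
vertex 3.741 1.347 -1.982
vertex 2.069 1.297 -3.882
endloop
endfacet
facet normal 0.507 0.806 0.307
outer loop
vertex 2.814 2.482 -3.431
vertex 3.741 1.347 -1.982
vertex 3.704 2.217 -4.207
endloop
endfacet
facet normal 0.736 -0.218 -0.641
outer loop
vertex 4.631 1.083 -2.758
vertex 3.886 -0.102 -3.209
vertex 3.704 2.217 -4.207
endloop
endfacet
facet normal 0.506 0.806 0.307
outer loop
vertex 3.704 2.217 -4.207
vertex 3.741 1.347 -1.982
vertex 4.631 1.083 -2.758
endloop
endfacet
facet normal 0.450 -0.550 0.704
outer loop
vertex 4.631 1.083 -2.758
vertex 2.996 0.163 -2.433
vertex 3.886 -0.102 -3.209
endloop
endfacet
facet normal 0.450 -0.551 0.703
outer loop
vertex 3.741 1.347 -1.982
vertex 2.996 0.163 -2.433
vertex 4.631 1.083 -2.758
endloop
endfacet
facet normal -0.572 -0.783 0.243
outer loop
vertex -3.303 0.868 -0.183
vertex -3.821 1.386 0.268
vertex -4.528 1.207 -1.978
endloop
endfacet
facet normal 0.602 -0.602 -0.525
outer loop
vertex -3.939 2.014 -2.228
vertex -3.303 0.868 -0.183
vertex -4.528 1.207 -1.978
endloop
endfacet
facet normal -0.572 -0.783 0.243
outer loop
vertex -4.528 1.207 -1.978
vertex -3.821 1.386 0.268
vertex -5.046 1.725 -1.527
endloop
endfacet
facet normal -0.557 0.154 -0.816
outer loop
vertex -5.046 1.725 -1.527
vertex -3.939 2.014 -2.228
vertex -4.528 1.207 -1.978
endloop
endfacet
facet normal 0.557 -0.154 0.816
outer loop
vertex -3.303 0.868 -0.183
vertex -3.232 2.193 0.018
vertex -3.821 1.386 0.268
endloop
endfacet
facet normal 0.602 -0.602 -0.525
outer loop
vertex -2.714 1.675 -0.433
vertex -3.303 0.868 -0.183
vertex -3.939 2.014 -2.228
endloop
endfacet
facet normal 0.557 -0.154 0.816
outer loop
vertex -2.714 1.675 -0.433
vertex -3.232 2.193 0.018
vertex -3.303 0.868 -0.183
endloop
endfacet
facet normal -0.602 0.602 0.525
outer loop
vertex -3.821 1.386 0.268
vertex -3.232 2.193 0.018
vertex -5.046 1.725 -1.527
endloop
endfacet
facet normal -0.557 0.154 -0.816
outer loop
vertex -4.457 2.532 -1.777
vertex -3.939 2.014 -2.228
vertex -5.046 1.725 -1.527
endloop
endfacet
facet normal -0.602 0.602 0.525
outer loop
vertex -5.046 1.725 -1.527
vertex -3.232 2.193 0.018
vertex -4.457 2.532 -1.777
endloop
endfacet
facet normal 0.572 0.783 -0.243
outer loop
vertex -4.457 2.532 -1.777
vertex -2.714 1.675 -0.433
vertex -3.939 2.014 -2.228
endloop
endfacet
facet normal 0.572 0.783 -0.243
outer loop
vertex -3.232 2.193 0.018
vertex -2.714 1.675 -0.433
vertex -4.457 2.532 -1.777
endloop
endfacet

endsolid


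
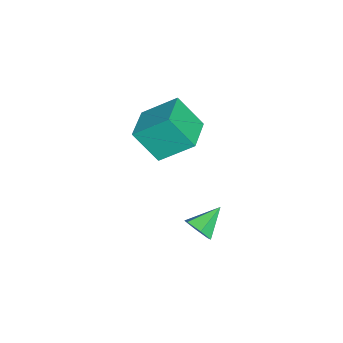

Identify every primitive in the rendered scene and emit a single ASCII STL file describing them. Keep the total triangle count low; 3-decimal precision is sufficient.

solid 
facet normal -0.994 -0.015 -0.108
outer loop
vertex -2.016 -4.332 2.998
vertex -2.169 -2.829 4.198
vertex -1.881 -3.197 1.594
endloop
endfacet
facet normal 0.079 -0.779 -0.622
outer loop
vertex -0.151 -3.171 1.782
vertex -2.016 -4.332 2.998
vertex -1.881 -3.197 1.594
endloop
endfacet
facet normal -0.994 -0.015 -0.108
outer loop
vertex -1.881 -3.197 1.594
vertex -2.169 -2.829 4.198
vertex -2.034 -1.694 2.795
endloop
endfacet
facet normal 0.075 0.627 -0.775
outer loop
vertex -2.034 -1.694 2.795
vertex -0.151 -3.171 1.782
vertex -1.881 -3.197 1.594
endloop
endfacet
facet normal -0.075 -0.627 0.776
outer loop
vertex -2.016 -4.332 2.998
vertex -0.439 -2.803 4.386
vertex -2.169 -2.829 4.198
endloop
endfacet
facet normal 0.079 -0.779 -0.622
outer loop
vertex -0.286 -4.306 3.185
vertex -2.016 -4.332 2.998
vertex -0.151 -3.171 1.782
endloop
endfacet
facet normal -0.074 -0.627 0.775
outer loop
vertex -0.286 -4.306 3.185
vertex -0.439 -2.803 4.386
vertex -2.016 -4.332 2.998
endloop
endfacet
facet normal -0.079 0.779 0.622
outer loop
vertex -2.169 -2.829 4.198
vertex -0.439 -2.803 4.386
vertex -2.034 -1.694 2.795
endloop
endfacet
facet normal 0.074 0.627 -0.776
outer loop
vertex -0.304 -1.668 2.982
vertex -0.151 -3.171 1.782
vertex -2.034 -1.694 2.795
endloop
endfacet
facet normal -0.079 0.779 0.622
outer loop
vertex -2.034 -1.694 2.795
vertex -0.439 -2.803 4.386
vertex -0.304 -1.668 2.982
endloop
endfacet
facet normal 0.994 0.015 0.108
outer loop
vertex -0.304 -1.668 2.982
vertex -0.286 -4.306 3.185
vertex -0.151 -3.171 1.782
endloop
endfacet
facet normal 0.994 0.015 0.108
outer loop
vertex -0.439 -2.803 4.386
vertex -0.286 -4.306 3.185
vertex -0.304 -1.668 2.982
endloop
endfacet
facet normal 0.718 -0.503 -0.480
outer loop
vertex 4.532 -0.379 2.557
vertex 4.062 -0.605 2.091
vertex 4.406 -0.006 1.978
endloop
endfacet
facet normal 0.324 0.826 0.461
outer loop
vertex 4.532 -0.379 2.557
vertex 4.406 -0.006 1.978
vertex 3.078 0.085 2.749
endloop
endfacet
facet normal 0.718 -0.503 -0.480
outer loop
vertex 4.406 -0.006 1.978
vertex 4.062 -0.605 2.091
vertex 3.936 -0.232 1.512
endloop
endfacet
facet normal -0.126 0.937 -0.327
outer loop
vertex 4.406 -0.006 1.978
vertex 3.936 -0.232 1.512
vertex 3.078 0.085 2.749
endloop
endfacet
facet normal 0.718 -0.503 -0.481
outer loop
vertex 3.936 -0.232 1.512
vertex 4.062 -0.605 2.091
vertex 3.591 -0.831 1.624
endloop
endfacet
facet normal -0.740 0.315 -0.594
outer loop
vertex 3.936 -0.232 1.512
vertex 3.591 -0.831 1.624
vertex 3.078 0.085 2.749
endloop
endfacet
facet normal 0.718 -0.503 -0.481
outer loop
vertex 3.591 -0.831 1.624
vertex 4.062 -0.605 2.091
vertex 3.717 -1.204 2.203
endloop
endfacet
facet normal -0.905 -0.418 -0.072
outer loop
vertex 3.591 -0.831 1.624
vertex 3.717 -1.204 2.203
vertex 3.078 0.085 2.749
endloop
endfacet
facet normal 0.718 -0.503 -0.481
outer loop
vertex 3.717 -1.204 2.203
vertex 4.062 -0.605 2.091
vertex 4.188 -0.978 2.669
endloop
endfacet
facet normal -0.455 -0.529 0.716
outer loop
vertex 3.717 -1.204 2.203
vertex 4.188 -0.978 2.669
vertex 3.078 0.085 2.749
endloop
endfacet
facet normal 0.718 -0.503 -0.481
outer loop
vertex 4.188 -0.978 2.669
vertex 4.062 -0.605 2.091
vertex 4.532 -0.379 2.557
endloop
endfacet
facet normal 0.159 0.092 0.983
outer loop
vertex 4.188 -0.978 2.669
vertex 4.532 -0.379 2.557
vertex 3.078 0.085 2.749
endloop
endfacet

endsolid


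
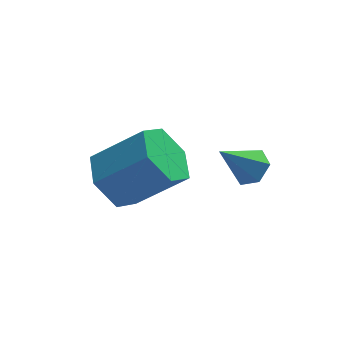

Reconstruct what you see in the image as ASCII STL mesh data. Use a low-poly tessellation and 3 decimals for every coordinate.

solid 
facet normal 0.654 0.135 -0.744
outer loop
vertex 1.522 1.481 -1.829
vertex 1.182 1.189 -2.181
vertex 1.122 1.754 -2.131
endloop
endfacet
facet normal 0.037 0.765 0.642
outer loop
vertex 1.522 1.481 -1.829
vertex 1.122 1.754 -2.131
vertex 0.318 1.011 -1.199
endloop
endfacet
facet normal 0.655 0.135 -0.743
outer loop
vertex 1.122 1.754 -2.131
vertex 1.182 1.189 -2.181
vertex 0.783 1.462 -2.483
endloop
endfacet
facet normal -0.665 0.746 0.021
outer loop
vertex 1.122 1.754 -2.131
vertex 0.783 1.462 -2.483
vertex 0.318 1.011 -1.199
endloop
endfacet
facet normal 0.655 0.134 -0.744
outer loop
vertex 0.783 1.462 -2.483
vertex 1.182 1.189 -2.181
vertex 0.842 0.897 -2.533
endloop
endfacet
facet normal -0.931 -0.065 -0.360
outer loop
vertex 0.783 1.462 -2.483
vertex 0.842 0.897 -2.533
vertex 0.318 1.011 -1.199
endloop
endfacet
facet normal 0.655 0.134 -0.744
outer loop
vertex 0.842 0.897 -2.533
vertex 1.182 1.189 -2.181
vertex 1.241 0.625 -2.231
endloop
endfacet
facet normal -0.495 -0.860 -0.121
outer loop
vertex 0.842 0.897 -2.533
vertex 1.241 0.625 -2.231
vertex 0.318 1.011 -1.199
endloop
endfacet
facet normal 0.655 0.134 -0.744
outer loop
vertex 1.241 0.625 -2.231
vertex 1.182 1.189 -2.181
vertex 1.581 0.917 -1.879
endloop
endfacet
facet normal 0.206 -0.842 0.499
outer loop
vertex 1.241 0.625 -2.231
vertex 1.581 0.917 -1.879
vertex 0.318 1.011 -1.199
endloop
endfacet
facet normal 0.655 0.134 -0.744
outer loop
vertex 1.581 0.917 -1.879
vertex 1.182 1.189 -2.181
vertex 1.522 1.481 -1.829
endloop
endfacet
facet normal 0.472 -0.029 0.881
outer loop
vertex 1.581 0.917 -1.879
vertex 1.522 1.481 -1.829
vertex 0.318 1.011 -1.199
endloop
endfacet
facet normal -0.742 0.194 -0.642
outer loop
vertex -1.506 2.293 -4.188
vertex -2.013 2.68 -3.485
vertex -1.426 3.221 -4.0
endloop
endfacet
facet normal 0.665 0.093 -0.741
outer loop
vertex -1.506 2.293 -4.188
vertex -1.426 3.221 -4.0
vertex -0.2 1.952 -3.059
endloop
endfacet
facet normal 0.665 0.093 -0.741
outer loop
vertex -0.2 1.952 -3.059
vertex -1.426 3.221 -4.0
vertex -0.12 2.88 -2.871
endloop
endfacet
facet normal 0.742 -0.194 0.641
outer loop
vertex -0.2 1.952 -3.059
vertex -0.12 2.88 -2.871
vertex -0.707 2.34 -2.355
endloop
endfacet
facet normal -0.742 0.193 -0.642
outer loop
vertex -1.426 3.221 -4.0
vertex -2.013 2.68 -3.485
vertex -1.934 3.608 -3.297
endloop
endfacet
facet normal 0.405 0.893 -0.199
outer loop
vertex -1.426 3.221 -4.0
vertex -1.934 3.608 -3.297
vertex -0.12 2.88 -2.871
endloop
endfacet
facet normal 0.405 0.892 -0.200
outer loop
vertex -0.12 2.88 -2.871
vertex -1.934 3.608 -3.297
vertex -0.627 3.268 -2.167
endloop
endfacet
facet normal 0.742 -0.194 0.641
outer loop
vertex -0.12 2.88 -2.871
vertex -0.627 3.268 -2.167
vertex -0.707 2.34 -2.355
endloop
endfacet
facet normal -0.743 0.193 -0.641
outer loop
vertex -1.934 3.608 -3.297
vertex -2.013 2.68 -3.485
vertex -2.52 3.068 -2.781
endloop
endfacet
facet normal -0.260 0.800 0.541
outer loop
vertex -1.934 3.608 -3.297
vertex -2.52 3.068 -2.781
vertex -0.627 3.268 -2.167
endloop
endfacet
facet normal -0.260 0.799 0.542
outer loop
vertex -0.627 3.268 -2.167
vertex -2.52 3.068 -2.781
vertex -1.214 2.727 -1.652
endloop
endfacet
facet normal 0.742 -0.194 0.642
outer loop
vertex -0.627 3.268 -2.167
vertex -1.214 2.727 -1.652
vertex -0.707 2.34 -2.355
endloop
endfacet
facet normal -0.742 0.194 -0.641
outer loop
vertex -2.52 3.068 -2.781
vertex -2.013 2.68 -3.485
vertex -2.6 2.14 -2.969
endloop
endfacet
facet normal -0.665 -0.093 0.741
outer loop
vertex -2.52 3.068 -2.781
vertex -2.6 2.14 -2.969
vertex -1.214 2.727 -1.652
endloop
endfacet
facet normal -0.665 -0.093 0.741
outer loop
vertex -1.214 2.727 -1.652
vertex -2.6 2.14 -2.969
vertex -1.294 1.799 -1.84
endloop
endfacet
facet normal 0.742 -0.194 0.642
outer loop
vertex -1.214 2.727 -1.652
vertex -1.294 1.799 -1.84
vertex -0.707 2.34 -2.355
endloop
endfacet
facet normal -0.742 0.194 -0.641
outer loop
vertex -2.6 2.14 -2.969
vertex -2.013 2.68 -3.485
vertex -2.093 1.752 -3.673
endloop
endfacet
facet normal -0.405 -0.892 0.200
outer loop
vertex -2.6 2.14 -2.969
vertex -2.093 1.752 -3.673
vertex -1.294 1.799 -1.84
endloop
endfacet
facet normal -0.404 -0.893 0.199
outer loop
vertex -1.294 1.799 -1.84
vertex -2.093 1.752 -3.673
vertex -0.786 1.412 -2.543
endloop
endfacet
facet normal 0.742 -0.193 0.642
outer loop
vertex -1.294 1.799 -1.84
vertex -0.786 1.412 -2.543
vertex -0.707 2.34 -2.355
endloop
endfacet
facet normal -0.742 0.194 -0.642
outer loop
vertex -2.093 1.752 -3.673
vertex -2.013 2.68 -3.485
vertex -1.506 2.293 -4.188
endloop
endfacet
facet normal 0.261 -0.799 -0.542
outer loop
vertex -2.093 1.752 -3.673
vertex -1.506 2.293 -4.188
vertex -0.786 1.412 -2.543
endloop
endfacet
facet normal 0.260 -0.799 -0.542
outer loop
vertex -0.786 1.412 -2.543
vertex -1.506 2.293 -4.188
vertex -0.2 1.952 -3.059
endloop
endfacet
facet normal 0.743 -0.193 0.641
outer loop
vertex -0.786 1.412 -2.543
vertex -0.2 1.952 -3.059
vertex -0.707 2.34 -2.355
endloop
endfacet

endsolid


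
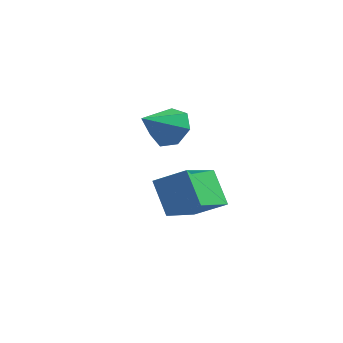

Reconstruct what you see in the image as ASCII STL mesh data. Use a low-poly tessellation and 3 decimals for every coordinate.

solid 
facet normal 0.212 0.831 -0.514
outer loop
vertex -2.589 2.653 -1.17
vertex -3.183 3.112 -0.673
vertex -2.306 2.982 -0.521
endloop
endfacet
facet normal 0.708 -0.704 0.048
outer loop
vertex -2.589 2.653 -1.17
vertex -2.306 2.982 -0.521
vertex -3.517 1.808 0.133
endloop
endfacet
facet normal 0.212 0.831 -0.514
outer loop
vertex -2.306 2.982 -0.521
vertex -3.183 3.112 -0.673
vertex -2.683 3.409 0.014
endloop
endfacet
facet normal 0.657 -0.291 0.695
outer loop
vertex -2.306 2.982 -0.521
vertex -2.683 3.409 0.014
vertex -3.517 1.808 0.133
endloop
endfacet
facet normal 0.214 0.830 -0.515
outer loop
vertex -2.683 3.409 0.014
vertex -3.183 3.112 -0.673
vertex -3.437 3.613 0.03
endloop
endfacet
facet normal 0.036 0.055 0.998
outer loop
vertex -2.683 3.409 0.014
vertex -3.437 3.613 0.03
vertex -3.517 1.808 0.133
endloop
endfacet
facet normal 0.213 0.830 -0.515
outer loop
vertex -3.437 3.613 0.03
vertex -3.183 3.112 -0.673
vertex -3.999 3.439 -0.483
endloop
endfacet
facet normal -0.684 0.072 0.726
outer loop
vertex -3.437 3.613 0.03
vertex -3.999 3.439 -0.483
vertex -3.517 1.808 0.133
endloop
endfacet
facet normal 0.214 0.831 -0.513
outer loop
vertex -3.999 3.439 -0.483
vertex -3.183 3.112 -0.673
vertex -3.947 3.02 -1.14
endloop
endfacet
facet normal -0.964 -0.253 0.085
outer loop
vertex -3.999 3.439 -0.483
vertex -3.947 3.02 -1.14
vertex -3.517 1.808 0.133
endloop
endfacet
facet normal 0.214 0.831 -0.513
outer loop
vertex -3.947 3.02 -1.14
vertex -3.183 3.112 -0.673
vertex -3.319 2.67 -1.445
endloop
endfacet
facet normal -0.591 -0.675 -0.443
outer loop
vertex -3.947 3.02 -1.14
vertex -3.319 2.67 -1.445
vertex -3.517 1.808 0.133
endloop
endfacet
facet normal 0.213 0.831 -0.513
outer loop
vertex -3.319 2.67 -1.445
vertex -3.183 3.112 -0.673
vertex -2.589 2.653 -1.17
endloop
endfacet
facet normal 0.153 -0.875 -0.459
outer loop
vertex -3.319 2.67 -1.445
vertex -2.589 2.653 -1.17
vertex -3.517 1.808 0.133
endloop
endfacet
facet normal -0.849 -0.210 -0.485
outer loop
vertex -0.951 -1.493 -0.982
vertex -1.01 0.284 -1.65
vertex -0.165 -1.916 -2.175
endloop
endfacet
facet normal 0.031 -0.935 0.352
outer loop
vertex 0.93 -1.644 -1.55
vertex -0.951 -1.493 -0.982
vertex -0.165 -1.916 -2.175
endloop
endfacet
facet normal -0.849 -0.210 -0.485
outer loop
vertex -0.165 -1.916 -2.175
vertex -1.01 0.284 -1.65
vertex -0.224 -0.138 -2.843
endloop
endfacet
facet normal 0.528 -0.283 -0.801
outer loop
vertex -0.224 -0.138 -2.843
vertex 0.93 -1.644 -1.55
vertex -0.165 -1.916 -2.175
endloop
endfacet
facet normal -0.528 0.284 0.801
outer loop
vertex -0.951 -1.493 -0.982
vertex 0.085 0.556 -1.025
vertex -1.01 0.284 -1.65
endloop
endfacet
facet normal 0.031 -0.936 0.351
outer loop
vertex 0.144 -1.222 -0.357
vertex -0.951 -1.493 -0.982
vertex 0.93 -1.644 -1.55
endloop
endfacet
facet normal -0.527 0.283 0.801
outer loop
vertex 0.144 -1.222 -0.357
vertex 0.085 0.556 -1.025
vertex -0.951 -1.493 -0.982
endloop
endfacet
facet normal -0.032 0.936 -0.352
outer loop
vertex -1.01 0.284 -1.65
vertex 0.085 0.556 -1.025
vertex -0.224 -0.138 -2.843
endloop
endfacet
facet normal 0.527 -0.284 -0.801
outer loop
vertex 0.871 0.133 -2.218
vertex 0.93 -1.644 -1.55
vertex -0.224 -0.138 -2.843
endloop
endfacet
facet normal -0.031 0.936 -0.352
outer loop
vertex -0.224 -0.138 -2.843
vertex 0.085 0.556 -1.025
vertex 0.871 0.133 -2.218
endloop
endfacet
facet normal 0.849 0.210 0.485
outer loop
vertex 0.871 0.133 -2.218
vertex 0.144 -1.222 -0.357
vertex 0.93 -1.644 -1.55
endloop
endfacet
facet normal 0.849 0.210 0.485
outer loop
vertex 0.085 0.556 -1.025
vertex 0.144 -1.222 -0.357
vertex 0.871 0.133 -2.218
endloop
endfacet

endsolid


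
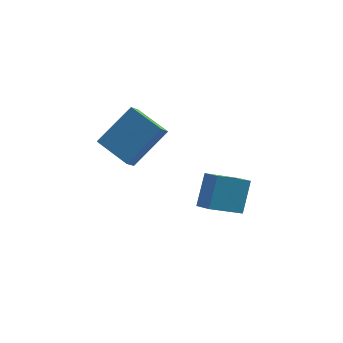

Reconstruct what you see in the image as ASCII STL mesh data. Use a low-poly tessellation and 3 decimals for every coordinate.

solid 
facet normal -0.651 0.702 0.289
outer loop
vertex -4.061 0.322 0.807
vertex -2.594 1.11 2.199
vertex -3.733 0.904 0.132
endloop
endfacet
facet normal -0.676 -0.363 -0.641
outer loop
vertex -2.626 -0.29 -0.359
vertex -4.061 0.322 0.807
vertex -3.733 0.904 0.132
endloop
endfacet
facet normal -0.651 0.702 0.289
outer loop
vertex -3.733 0.904 0.132
vertex -2.594 1.11 2.199
vertex -2.266 1.692 1.524
endloop
endfacet
facet normal 0.345 0.613 -0.711
outer loop
vertex -2.266 1.692 1.524
vertex -2.626 -0.29 -0.359
vertex -3.733 0.904 0.132
endloop
endfacet
facet normal -0.345 -0.613 0.711
outer loop
vertex -4.061 0.322 0.807
vertex -1.487 -0.084 1.708
vertex -2.594 1.11 2.199
endloop
endfacet
facet normal -0.676 -0.363 -0.641
outer loop
vertex -2.954 -0.872 0.316
vertex -4.061 0.322 0.807
vertex -2.626 -0.29 -0.359
endloop
endfacet
facet normal -0.345 -0.613 0.711
outer loop
vertex -2.954 -0.872 0.316
vertex -1.487 -0.084 1.708
vertex -4.061 0.322 0.807
endloop
endfacet
facet normal 0.676 0.363 0.641
outer loop
vertex -2.594 1.11 2.199
vertex -1.487 -0.084 1.708
vertex -2.266 1.692 1.524
endloop
endfacet
facet normal 0.345 0.613 -0.711
outer loop
vertex -1.159 0.498 1.033
vertex -2.626 -0.29 -0.359
vertex -2.266 1.692 1.524
endloop
endfacet
facet normal 0.676 0.363 0.641
outer loop
vertex -2.266 1.692 1.524
vertex -1.487 -0.084 1.708
vertex -1.159 0.498 1.033
endloop
endfacet
facet normal 0.651 -0.702 -0.289
outer loop
vertex -1.159 0.498 1.033
vertex -2.954 -0.872 0.316
vertex -2.626 -0.29 -0.359
endloop
endfacet
facet normal 0.651 -0.702 -0.289
outer loop
vertex -1.487 -0.084 1.708
vertex -2.954 -0.872 0.316
vertex -1.159 0.498 1.033
endloop
endfacet
facet normal -0.794 -0.304 0.526
outer loop
vertex 0.889 0.551 -2.126
vertex 0.444 1.162 -2.445
vertex 0.434 -0.435 -3.381
endloop
endfacet
facet normal 0.542 -0.745 0.389
outer loop
vertex 1.936 0.138 -4.375
vertex 0.889 0.551 -2.126
vertex 0.434 -0.435 -3.381
endloop
endfacet
facet normal -0.795 -0.303 0.526
outer loop
vertex 0.434 -0.435 -3.381
vertex 0.444 1.162 -2.445
vertex -0.01 0.175 -3.7
endloop
endfacet
facet normal -0.274 -0.595 -0.756
outer loop
vertex -0.01 0.175 -3.7
vertex 1.936 0.138 -4.375
vertex 0.434 -0.435 -3.381
endloop
endfacet
facet normal 0.274 0.594 0.756
outer loop
vertex 0.889 0.551 -2.126
vertex 1.946 1.735 -3.439
vertex 0.444 1.162 -2.445
endloop
endfacet
facet normal 0.542 -0.744 0.389
outer loop
vertex 2.39 1.125 -3.12
vertex 0.889 0.551 -2.126
vertex 1.936 0.138 -4.375
endloop
endfacet
facet normal 0.273 0.594 0.756
outer loop
vertex 2.39 1.125 -3.12
vertex 1.946 1.735 -3.439
vertex 0.889 0.551 -2.126
endloop
endfacet
facet normal -0.542 0.745 -0.390
outer loop
vertex 0.444 1.162 -2.445
vertex 1.946 1.735 -3.439
vertex -0.01 0.175 -3.7
endloop
endfacet
facet normal -0.274 -0.594 -0.756
outer loop
vertex 1.491 0.749 -4.694
vertex 1.936 0.138 -4.375
vertex -0.01 0.175 -3.7
endloop
endfacet
facet normal -0.542 0.745 -0.389
outer loop
vertex -0.01 0.175 -3.7
vertex 1.946 1.735 -3.439
vertex 1.491 0.749 -4.694
endloop
endfacet
facet normal 0.794 0.304 -0.526
outer loop
vertex 1.491 0.749 -4.694
vertex 2.39 1.125 -3.12
vertex 1.936 0.138 -4.375
endloop
endfacet
facet normal 0.795 0.303 -0.526
outer loop
vertex 1.946 1.735 -3.439
vertex 2.39 1.125 -3.12
vertex 1.491 0.749 -4.694
endloop
endfacet

endsolid


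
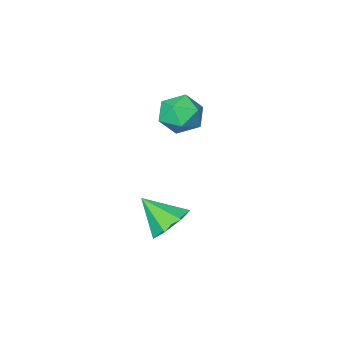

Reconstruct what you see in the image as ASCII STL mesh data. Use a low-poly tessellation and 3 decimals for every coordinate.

solid 
facet normal -0.761 0.644 0.071
outer loop
vertex -0.986 -1.682 0.943
vertex -1.531 -2.399 1.601
vertex -0.847 -1.64 2.048
endloop
endfacet
facet normal -0.143 0.990 -0.020
outer loop
vertex -0.986 -1.682 0.943
vertex -0.847 -1.64 2.048
vertex 0.031 -1.527 1.37
endloop
endfacet
facet normal 0.148 0.763 -0.630
outer loop
vertex -0.986 -1.682 0.943
vertex 0.031 -1.527 1.37
vertex -0.11 -2.214 0.505
endloop
endfacet
facet normal -0.290 0.277 -0.916
outer loop
vertex -0.986 -1.682 0.943
vertex -0.11 -2.214 0.505
vertex -1.075 -2.753 0.647
endloop
endfacet
facet normal -0.852 0.204 -0.483
outer loop
vertex -0.986 -1.682 0.943
vertex -1.075 -2.753 0.647
vertex -1.531 -2.399 1.601
endloop
endfacet
facet normal 0.294 0.806 0.514
outer loop
vertex 0.031 -1.527 1.37
vertex -0.847 -1.64 2.048
vertex 0.115 -2.147 2.293
endloop
endfacet
facet normal -0.707 0.247 0.662
outer loop
vertex -0.847 -1.64 2.048
vertex -1.531 -2.399 1.601
vertex -0.85 -2.686 2.435
endloop
endfacet
facet normal -0.853 -0.466 -0.235
outer loop
vertex -1.531 -2.399 1.601
vertex -1.075 -2.753 0.647
vertex -0.991 -3.373 1.57
endloop
endfacet
facet normal 0.056 -0.347 -0.936
outer loop
vertex -1.075 -2.753 0.647
vertex -0.11 -2.214 0.505
vertex -0.113 -3.26 0.892
endloop
endfacet
facet normal 0.764 0.439 -0.473
outer loop
vertex -0.11 -2.214 0.505
vertex 0.031 -1.527 1.37
vertex 0.571 -2.501 1.339
endloop
endfacet
facet normal 0.290 -0.277 0.916
outer loop
vertex 0.026 -3.218 1.997
vertex 0.115 -2.147 2.293
vertex -0.85 -2.686 2.435
endloop
endfacet
facet normal -0.148 -0.763 0.630
outer loop
vertex 0.026 -3.218 1.997
vertex -0.85 -2.686 2.435
vertex -0.991 -3.373 1.57
endloop
endfacet
facet normal 0.143 -0.990 0.020
outer loop
vertex 0.026 -3.218 1.997
vertex -0.991 -3.373 1.57
vertex -0.113 -3.26 0.892
endloop
endfacet
facet normal 0.761 -0.644 -0.071
outer loop
vertex 0.026 -3.218 1.997
vertex -0.113 -3.26 0.892
vertex 0.571 -2.501 1.339
endloop
endfacet
facet normal 0.852 -0.204 0.483
outer loop
vertex 0.026 -3.218 1.997
vertex 0.571 -2.501 1.339
vertex 0.115 -2.147 2.293
endloop
endfacet
facet normal -0.056 0.347 0.936
outer loop
vertex -0.85 -2.686 2.435
vertex 0.115 -2.147 2.293
vertex -0.847 -1.64 2.048
endloop
endfacet
facet normal -0.764 -0.439 0.473
outer loop
vertex -0.991 -3.373 1.57
vertex -0.85 -2.686 2.435
vertex -1.531 -2.399 1.601
endloop
endfacet
facet normal -0.294 -0.806 -0.514
outer loop
vertex -0.113 -3.26 0.892
vertex -0.991 -3.373 1.57
vertex -1.075 -2.753 0.647
endloop
endfacet
facet normal 0.707 -0.247 -0.662
outer loop
vertex 0.571 -2.501 1.339
vertex -0.113 -3.26 0.892
vertex -0.11 -2.214 0.505
endloop
endfacet
facet normal 0.853 0.466 0.235
outer loop
vertex 0.115 -2.147 2.293
vertex 0.571 -2.501 1.339
vertex 0.031 -1.527 1.37
endloop
endfacet
facet normal -0.421 0.633 -0.649
outer loop
vertex 1.549 -1.082 -4.64
vertex 1.089 -0.541 -3.814
vertex 2.06 -0.372 -4.279
endloop
endfacet
facet normal 0.841 -0.464 -0.278
outer loop
vertex 1.549 -1.082 -4.64
vertex 2.06 -0.372 -4.279
vertex 1.871 -1.719 -2.606
endloop
endfacet
facet normal -0.421 0.634 -0.649
outer loop
vertex 2.06 -0.372 -4.279
vertex 1.089 -0.541 -3.814
vertex 1.839 0.21 -3.567
endloop
endfacet
facet normal 0.972 0.118 0.205
outer loop
vertex 2.06 -0.372 -4.279
vertex 1.839 0.21 -3.567
vertex 1.871 -1.719 -2.606
endloop
endfacet
facet normal -0.421 0.634 -0.649
outer loop
vertex 1.839 0.21 -3.567
vertex 1.089 -0.541 -3.814
vertex 1.054 0.227 -3.041
endloop
endfacet
facet normal 0.519 0.388 0.762
outer loop
vertex 1.839 0.21 -3.567
vertex 1.054 0.227 -3.041
vertex 1.871 -1.719 -2.606
endloop
endfacet
facet normal -0.421 0.634 -0.649
outer loop
vertex 1.054 0.227 -3.041
vertex 1.089 -0.541 -3.814
vertex 0.294 -0.334 -3.096
endloop
endfacet
facet normal -0.176 0.144 0.974
outer loop
vertex 1.054 0.227 -3.041
vertex 0.294 -0.334 -3.096
vertex 1.871 -1.719 -2.606
endloop
endfacet
facet normal -0.421 0.634 -0.649
outer loop
vertex 0.294 -0.334 -3.096
vertex 1.089 -0.541 -3.814
vertex 0.133 -1.051 -3.692
endloop
endfacet
facet normal -0.591 -0.433 0.680
outer loop
vertex 0.294 -0.334 -3.096
vertex 0.133 -1.051 -3.692
vertex 1.871 -1.719 -2.606
endloop
endfacet
facet normal -0.421 0.634 -0.649
outer loop
vertex 0.133 -1.051 -3.692
vertex 1.089 -0.541 -3.814
vertex 0.691 -1.384 -4.379
endloop
endfacet
facet normal -0.413 -0.905 0.104
outer loop
vertex 0.133 -1.051 -3.692
vertex 0.691 -1.384 -4.379
vertex 1.871 -1.719 -2.606
endloop
endfacet
facet normal -0.421 0.634 -0.649
outer loop
vertex 0.691 -1.384 -4.379
vertex 1.089 -0.541 -3.814
vertex 1.549 -1.082 -4.64
endloop
endfacet
facet normal 0.225 -0.919 -0.323
outer loop
vertex 0.691 -1.384 -4.379
vertex 1.549 -1.082 -4.64
vertex 1.871 -1.719 -2.606
endloop
endfacet

endsolid
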